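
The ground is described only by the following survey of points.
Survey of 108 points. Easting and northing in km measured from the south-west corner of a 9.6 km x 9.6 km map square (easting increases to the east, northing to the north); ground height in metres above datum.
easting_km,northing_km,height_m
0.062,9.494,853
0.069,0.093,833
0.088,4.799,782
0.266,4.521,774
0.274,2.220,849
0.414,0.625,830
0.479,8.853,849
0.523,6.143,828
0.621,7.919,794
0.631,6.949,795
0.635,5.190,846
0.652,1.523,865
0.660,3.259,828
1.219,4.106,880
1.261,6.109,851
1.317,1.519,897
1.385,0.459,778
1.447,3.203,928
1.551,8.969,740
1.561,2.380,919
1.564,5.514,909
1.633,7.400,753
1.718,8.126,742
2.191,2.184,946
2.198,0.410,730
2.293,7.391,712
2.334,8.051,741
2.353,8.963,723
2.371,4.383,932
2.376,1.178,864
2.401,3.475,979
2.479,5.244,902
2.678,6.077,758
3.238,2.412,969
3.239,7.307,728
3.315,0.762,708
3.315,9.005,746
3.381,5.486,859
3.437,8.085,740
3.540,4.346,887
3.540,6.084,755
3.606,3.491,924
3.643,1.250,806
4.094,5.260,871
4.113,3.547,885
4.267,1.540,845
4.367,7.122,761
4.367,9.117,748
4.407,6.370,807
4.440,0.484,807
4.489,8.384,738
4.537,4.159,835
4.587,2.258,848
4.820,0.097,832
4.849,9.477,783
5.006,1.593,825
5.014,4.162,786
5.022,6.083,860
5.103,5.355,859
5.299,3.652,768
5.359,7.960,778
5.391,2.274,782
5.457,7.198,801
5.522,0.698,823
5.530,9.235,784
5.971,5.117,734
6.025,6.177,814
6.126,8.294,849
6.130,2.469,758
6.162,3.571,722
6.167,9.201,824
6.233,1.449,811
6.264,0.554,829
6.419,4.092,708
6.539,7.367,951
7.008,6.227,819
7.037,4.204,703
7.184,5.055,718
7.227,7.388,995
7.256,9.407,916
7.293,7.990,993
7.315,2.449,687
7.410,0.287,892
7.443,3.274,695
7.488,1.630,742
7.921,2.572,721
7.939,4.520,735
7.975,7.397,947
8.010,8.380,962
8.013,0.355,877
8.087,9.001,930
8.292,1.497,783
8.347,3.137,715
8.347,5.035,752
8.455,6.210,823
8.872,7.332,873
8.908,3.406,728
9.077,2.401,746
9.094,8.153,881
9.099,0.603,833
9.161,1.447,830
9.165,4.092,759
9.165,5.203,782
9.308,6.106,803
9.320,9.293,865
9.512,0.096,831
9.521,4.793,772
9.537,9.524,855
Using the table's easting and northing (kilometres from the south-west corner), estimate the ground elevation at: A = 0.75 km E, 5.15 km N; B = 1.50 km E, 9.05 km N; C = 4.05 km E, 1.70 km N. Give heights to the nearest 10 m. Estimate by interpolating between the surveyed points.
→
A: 860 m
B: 750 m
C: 860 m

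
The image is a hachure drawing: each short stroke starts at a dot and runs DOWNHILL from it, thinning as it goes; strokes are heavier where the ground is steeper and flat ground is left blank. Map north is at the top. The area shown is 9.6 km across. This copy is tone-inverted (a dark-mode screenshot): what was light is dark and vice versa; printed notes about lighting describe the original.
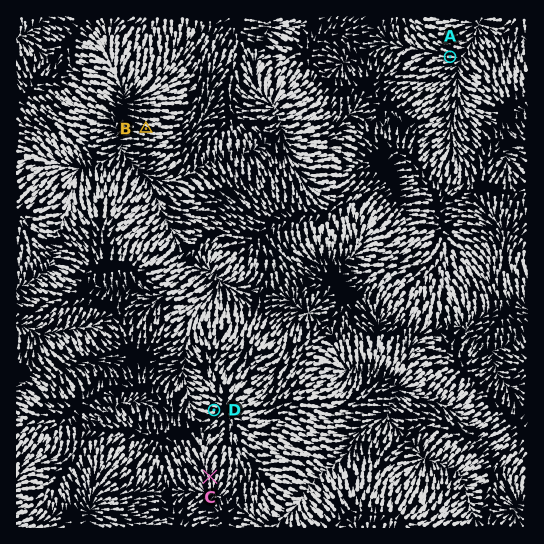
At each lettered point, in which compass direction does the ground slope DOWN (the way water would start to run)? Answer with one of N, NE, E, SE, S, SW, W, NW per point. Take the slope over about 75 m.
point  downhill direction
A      E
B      W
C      S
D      W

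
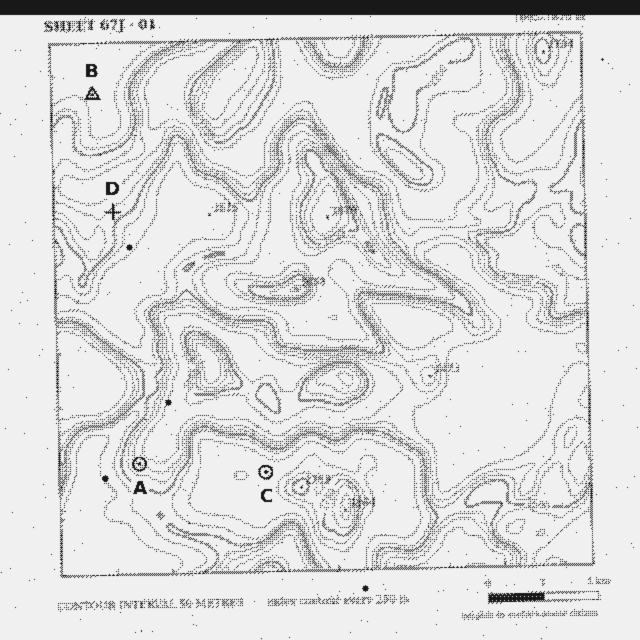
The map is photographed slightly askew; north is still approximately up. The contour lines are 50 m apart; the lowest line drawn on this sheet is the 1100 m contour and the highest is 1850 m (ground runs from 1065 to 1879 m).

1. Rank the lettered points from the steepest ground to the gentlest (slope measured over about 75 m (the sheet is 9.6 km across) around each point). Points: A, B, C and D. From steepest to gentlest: A D C B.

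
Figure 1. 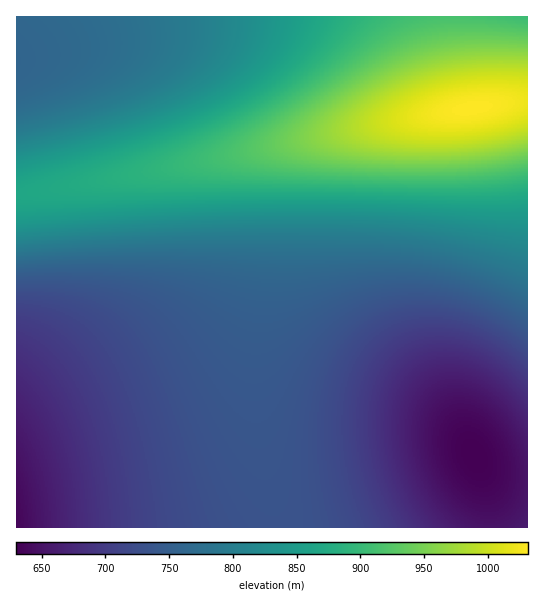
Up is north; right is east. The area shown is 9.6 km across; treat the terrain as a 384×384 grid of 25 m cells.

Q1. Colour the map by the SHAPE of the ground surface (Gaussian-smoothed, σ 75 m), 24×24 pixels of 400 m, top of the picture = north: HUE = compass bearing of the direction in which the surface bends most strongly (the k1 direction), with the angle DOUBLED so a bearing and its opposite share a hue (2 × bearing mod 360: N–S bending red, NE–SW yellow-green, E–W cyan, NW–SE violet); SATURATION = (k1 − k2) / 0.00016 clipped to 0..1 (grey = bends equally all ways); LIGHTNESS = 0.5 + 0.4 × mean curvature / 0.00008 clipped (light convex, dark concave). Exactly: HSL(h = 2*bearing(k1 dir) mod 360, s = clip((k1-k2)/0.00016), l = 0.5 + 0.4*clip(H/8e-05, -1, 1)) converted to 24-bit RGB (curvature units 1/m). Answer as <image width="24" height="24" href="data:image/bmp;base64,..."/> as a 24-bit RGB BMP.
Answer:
<image width="24" height="24" href="data:image/bmp;base64,Qk32BgAAAAAAADYAAAAoAAAAGAAAABgAAAABABgAAAAAAMAGAAATCwAAEwsAAAAAAAAAAAAAcYJxfId0hYt3jI55j496j417jot8jIp9ioh+iYl+iIl/hox+hZB+hJd8g517f6J4eKN1cJ10a5B5ZX1+WFtzWEttX0VsbUdwb4Jzd4ZzgIp2h414jI56jo57jo18jIt9i4p+iop+iIt+iI5+iJN9iJp7h6B5g6R3faJzcphua4RvYmxxWFFoVkNkXD9kaUVoboN1coZye4l1g4x4iI16i457jI18jIx9i4t9iot+iYx+iZB9ipV8i5x7jKJ4iaR1hJ9wepFsbnhqYl1nWEhhVT1dWj1eZUZhbYN4cYZ1d4l0f4t3hYx5iI17iox8iox9iot9iot9io19jJF9jpd7kJ56kqJ3kaJzjJttgolpcWtkZFJiWEFcVDpZWD1bYktfbYR7cYZ4dIh1e4p3gYt5hYx7iIx8iYt8iot9iox9i459jpN8kZh6lZ54mKJ1maBwlpdqhHtlcFtcY0peWT1bVDlYWEFbYlNgbYV+cYZ6dIh3eIp2fot5g4t6hot8h4t8iYt9iox9jY98kZN7lZl5m553oKFznpptlIZmgmlfcVNcZUVeXDxdVj1bWEheYVxkbYV/cIZ8c4h5dol3e4p4gIp6hIp7hop8iIt8i4x8jo98k5N6mZh4nZp1n5dwnItpknVigllZc05faENhXz9hWENgWVJjYm1rbYR9cIZ7cod5dYh3eYl3fol5gol7hYl8h4p8i4t8j417k5B5mJJ3nJFznottm3xlkmZehFVed0xkbUVoY0RoW0xoWlxsZHpyaYFxa4NxboVxcYdxdoh0e4h2f4h4g4h5h4l6i4p6jot5kot3l4t1m4hwnH9qmm5ikltdh1NlfE1rdElxZ0xwXlZwYW53Zod5X31YY4BcZ4NgbYVkcodod4dsfIhvgIhyhIh0iop1jYh1kYdzlYVxmX9tm3RnmWNgklpkiVRrgVBzelB6a1Z3YGB4Z3+CaJJ+V3g9WntCX39HZIJMaoRRb4VXdIZceYZhf4dlhYhoi4hqjoVqkoBplnhml21ilV5ekVlnilZwhFZ4fFl/bmB9aHCAa4uHa5mCT3EsUXMsVHYuWHkxXXw1Yn86Z4A/bYJFc4NKeoVPg4dUiYZXjH9aj3dakGxajl9Zi1hfh1lrglx2fWJ+b2p+boCFbZKGbZyBWng8Vnc0VXYvVHUrVXUpV3YpWncqXngtY3kwans0cX04eoA8g4BAhHlFhXBJg2dNgV9RfVpXeV9hd2ltcHp1bod5a5V5a554d3Oha4aTaohiaoFWZn9IY3w9YHo1X3cvX3UrYXQpZHQpanQqcHYrd3cueHIyeG03d2s+dmtGdnJPcnhXa4BcZYxdYZddX59evKPzr5bpo4vcmIPLjn63hHilfG+WhYlle4FZdn1Mc3pAcng3cXUxcnQtcnIscXEscHEvbnIzanY3Znw7Y4Q/YI5BXZZDXZtG3cz/3cz/3cz/1cH+zLT6wab1tpnsrIzgpILRnXq/mXOtnmudkmJuiGtagXFRfXVIe3pCc3s8bH04ZYI1YIgyXI4wWZMvV5Uvw6n2zbb71sL+3cz/3cz/3sz/3sz/3sv/2MD/0bP9yaX4wpjxu43otIPbrn3Mp3m8oHernHWZkJNwe5JkcJZUaJlGYZo7W5c0hXiokH26moPNpovdspXqvaDzyK360rj+2sP/4Mz/4cz/4cz/4sz/4cv/3cL/17r8z7L2xarvuqPkrZ7WnpnGkJq4hKypdKR9ZHpAaXxMb39YdYZjdGyRg3OgjXezmHrHpIDZsIrovZfzyaf61bj+4Mv/4cz/4Mz/38z/3sz/3cz/3M3+29D729L5zMLyubDoWXMsWHIsWHItWnMwXXM1YXQ9ZnVHbnhUfH5fhWeLh22dkHOxnHvHqYfZt5joxq3y1sP53c/83M3+28z/2sz/2sz/2sz/2sz/ZHo9YHc4XXU0WnIwWHAuVm0sVmwsVmsuWGwxXG02YXE+aHVJcHtXe4VkcZSRhX+jlIy2opnIsabZwLXnzsPx29H429D72879cX5bbn1Wa3tQaHlKZHdFYXRAXXE7W283WG00V2wyV20xWG8xWnQzXno2Y4I7aYtDb5RMdZxZe6Bpf6R6iKufkpm1nJfCpprReX5yd31vdXxrc3tncHpjbXheandZZ3VUZHRPYnRLYHVGXndCXno+Xn87X4U4YYs2Y5E1Zpc1aZs2bJ45b54/c5tHdpdSepJffH58e317eXx5d3t4dXp2c3lzcHhxbnhubHhranlnaHtkZ35gZ4JbZ4dXZ41RaJNMaphGa5tBbJw8bZw4bJg1bJMzao0zaYYz"/>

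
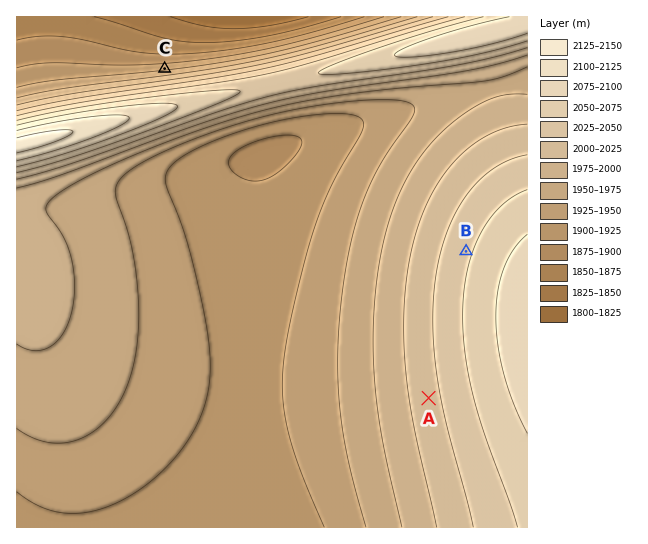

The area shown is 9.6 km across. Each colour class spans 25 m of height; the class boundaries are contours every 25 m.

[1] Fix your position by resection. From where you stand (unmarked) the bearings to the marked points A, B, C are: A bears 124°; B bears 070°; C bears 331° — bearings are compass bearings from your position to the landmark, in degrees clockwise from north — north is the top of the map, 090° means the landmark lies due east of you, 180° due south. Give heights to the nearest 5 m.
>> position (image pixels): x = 300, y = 312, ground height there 1930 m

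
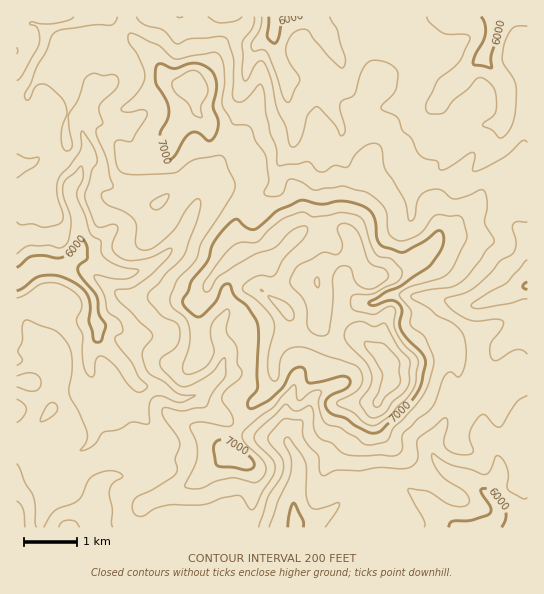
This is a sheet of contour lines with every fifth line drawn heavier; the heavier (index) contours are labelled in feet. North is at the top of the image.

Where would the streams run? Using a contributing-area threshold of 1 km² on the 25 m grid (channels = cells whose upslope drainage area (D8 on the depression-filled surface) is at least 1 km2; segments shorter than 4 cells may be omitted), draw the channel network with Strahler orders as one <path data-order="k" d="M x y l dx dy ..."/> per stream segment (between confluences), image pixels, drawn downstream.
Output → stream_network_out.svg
<path data-order="2" d="M295 523l0 4"/><path data-order="1" d="M326 515l-11 6-17 0-3 2"/><path data-order="1" d="M417 497l8 5 5 5 1 0 23 20 29 0"/><path data-order="2" d="M489 495l8 10 2 6 0 4-1 3-9 9-6 0"/><path data-order="1" d="M111 477l-4 1-9 9-1 3 0 4-2 1 0 6-4 9-17 17-7 0"/><path data-order="1" d="M66 457l16-7 7-5 4-6 1-58-4-10 0-5-1-1 0-11 2-7 6-6-2-7"/><path data-order="1" d="M497 457l1 1 0 20-8 9-1 3 0 5"/><path data-order="2" d="M289 443l8 14 0 4 1 1 0 19-3 6 0 4-1 2 0 25 1 1 0 4"/><path data-order="1" d="M447 411l-1 8-4 8-9 12 0 3-2 1 0 10 4 6 14 14 18 6 22 16"/><path data-order="1" d="M139 407l0-20-6-6 0-2"/><path data-order="1" d="M294 386l-5 11-2 8-1 1 0 32 3 5"/><path data-order="1" d="M337 385l-16 6-10 10-2 10-3 4-17 18 0 10"/><path data-order="2" d="M133 379l-4-5-6-11-24-24 0-1-4-4"/><path data-order="1" d="M509 339l8-5 10 0"/><path data-order="2" d="M95 334l0-3-2-5 0-9"/><path data-order="1" d="M126 334l-1 0-8-7-14 0-10-10"/><path data-order="2" d="M93 317l0-15-2-1 0-4-2-4 0-3-23-21-4 0-3-2"/><path data-order="1" d="M369 303l8-1 5-4 7-3 24 0 1 2 15 0 1 1 9 0 2 1 5 0 5 3 10 1 1 2 17 0 11-6 20-5 12-7 5-1"/><path data-order="3" d="M59 267l-5 0-1-1-19 0-8 8-1 0-4 4-4 0 0 1"/><path data-order="2" d="M75 257l-9 9-5 0-2 1"/><path data-order="1" d="M282 250l-12 12-5 3-4 0-2 1-4 0-2 1-16 11-10 9 0 24-4 6-5 12 0 5 4 9 3 3 0 3 1 1 0 5-4 8 0 4-3 7-20 20-6 3-4 0-2 1-10 0-14-9-2 0-2-2-17 0-9-8"/><path data-order="1" d="M527 239l0 47"/><path data-order="1" d="M410 219l1-1 0-31 8-8 20-10 43-43 3-1 13 0 5-6"/><path data-order="1" d="M206 185l-3 6-5 8 0 3-8 15-1 5-11 19-16 17-12 8-5 1-4 3-7 1-1 2-16 0-2-2-4 0-5-2-19-11-2 0-2-1-8 0"/><path data-order="1" d="M277 185l0-15 1-1 0-3 11-12 4-8 1-12 1-1 0-11-4-8-1-8-1-1 0-7-2-1 0-19-4-5-1-7-5-11-2-14-1-2 0-6"/><path data-order="1" d="M43 150l-2 5-7 7-3 1-4 0-1 2-9 0 0 1"/><path data-order="1" d="M497 145l2-6 0-4 2-1 0-9 2-6"/><path data-order="1" d="M339 139l3-6 0-4-7-14-2-2-3-7 0-15 11-12 0-2 1-2 0-10-1-2 0-2-6-7-6-15-6-6-4-10-5-5-3 0-1-1-15 0"/><path data-order="1" d="M122 125l-19 0-5-4-15 0-1 1"/><path data-order="2" d="M82 122l0 12 4 8 0 4 1 1 0 8-5 8-1 8-3 6-5 5 0 3-3 2 0 11 8 17 0 4 1 2 0 14 2 2 0 12-6 8"/><path data-order="2" d="M503 119l3-6 0-24-4-10-17-17 0-13"/><path data-order="1" d="M434 103l1 0 7-6"/><path data-order="1" d="M438 103l4-6"/><path data-order="2" d="M442 97l3-4 33-34 3 0 0-5 4-5"/><path data-order="1" d="M99 93l-6 2-4 4-3 7 0 5-1 2-3 9"/><path data-order="1" d="M245 79l5-21 5-11 8-8 7-2 4-4"/><path data-order="3" d="M485 49l4-6 2-5 0-4 2-1 0-16"/><path data-order="2" d="M274 33l0-15 1-1"/>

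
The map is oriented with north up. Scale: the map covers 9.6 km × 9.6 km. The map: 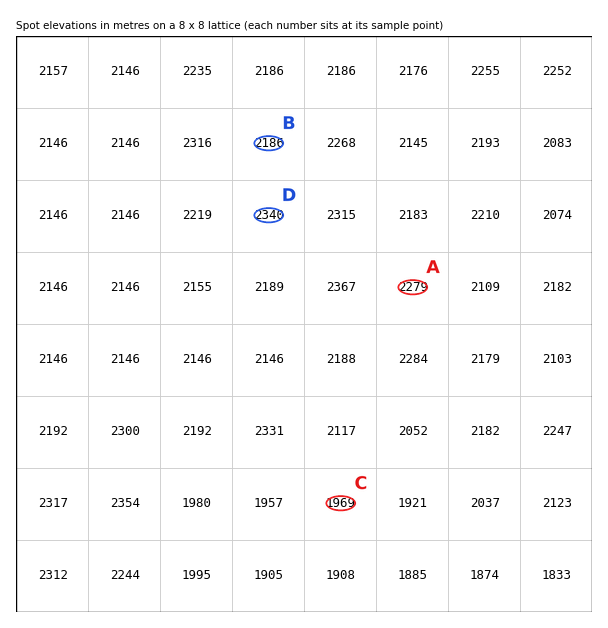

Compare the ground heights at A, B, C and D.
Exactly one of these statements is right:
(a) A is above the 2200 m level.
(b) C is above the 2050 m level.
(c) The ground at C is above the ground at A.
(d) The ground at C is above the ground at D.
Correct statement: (a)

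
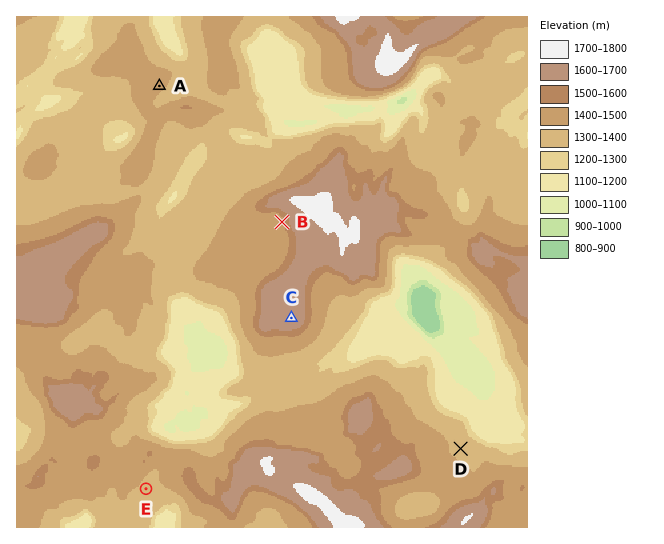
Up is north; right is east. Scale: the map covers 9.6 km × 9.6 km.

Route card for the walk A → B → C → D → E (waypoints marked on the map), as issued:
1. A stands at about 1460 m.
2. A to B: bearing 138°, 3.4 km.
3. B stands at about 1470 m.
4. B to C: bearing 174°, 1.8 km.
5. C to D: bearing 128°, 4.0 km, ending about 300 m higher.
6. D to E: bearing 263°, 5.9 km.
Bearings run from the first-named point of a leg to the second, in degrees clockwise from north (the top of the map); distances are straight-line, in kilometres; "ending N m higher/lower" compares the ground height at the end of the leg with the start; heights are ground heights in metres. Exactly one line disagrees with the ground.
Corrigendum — Line 5: it should read "ending about 300 m lower".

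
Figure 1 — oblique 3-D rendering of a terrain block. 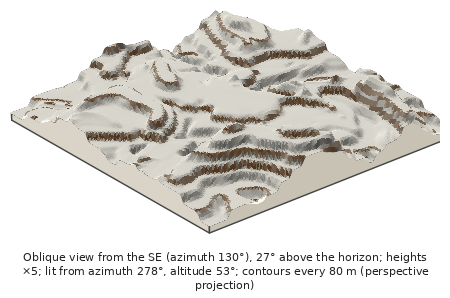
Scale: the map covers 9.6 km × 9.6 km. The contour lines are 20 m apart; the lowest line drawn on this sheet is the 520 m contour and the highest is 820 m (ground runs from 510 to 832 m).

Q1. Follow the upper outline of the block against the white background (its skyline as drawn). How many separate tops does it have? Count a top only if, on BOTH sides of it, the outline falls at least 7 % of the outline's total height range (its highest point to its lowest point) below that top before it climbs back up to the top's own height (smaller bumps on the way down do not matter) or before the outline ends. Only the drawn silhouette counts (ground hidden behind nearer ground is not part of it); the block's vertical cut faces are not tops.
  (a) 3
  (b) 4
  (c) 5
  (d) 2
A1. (d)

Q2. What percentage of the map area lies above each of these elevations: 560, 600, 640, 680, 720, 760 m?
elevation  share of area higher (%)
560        95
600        77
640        45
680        17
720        11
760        4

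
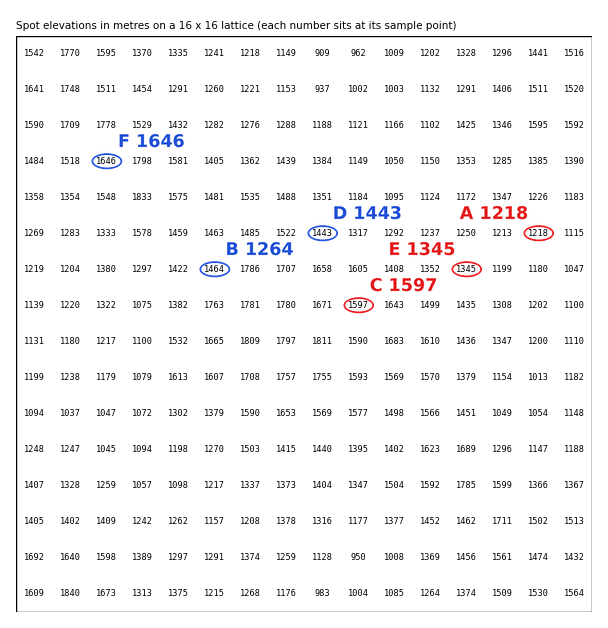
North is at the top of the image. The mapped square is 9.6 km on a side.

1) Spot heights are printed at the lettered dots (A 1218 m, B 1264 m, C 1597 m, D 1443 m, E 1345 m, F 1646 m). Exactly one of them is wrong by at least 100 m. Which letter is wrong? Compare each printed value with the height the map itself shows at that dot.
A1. B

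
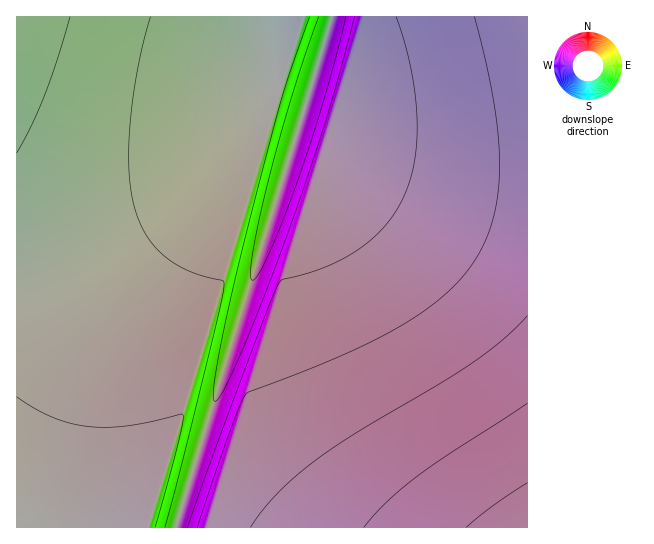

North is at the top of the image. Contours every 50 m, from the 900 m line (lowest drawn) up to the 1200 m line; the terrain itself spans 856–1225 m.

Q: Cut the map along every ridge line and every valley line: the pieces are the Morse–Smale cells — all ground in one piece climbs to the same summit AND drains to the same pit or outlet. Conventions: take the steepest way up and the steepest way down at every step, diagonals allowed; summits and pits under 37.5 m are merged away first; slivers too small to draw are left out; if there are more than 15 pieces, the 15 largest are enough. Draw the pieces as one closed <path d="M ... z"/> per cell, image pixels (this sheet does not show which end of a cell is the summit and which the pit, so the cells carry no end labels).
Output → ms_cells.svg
<path d="M527 16l-254 1 2 66 31 10 2 6-131 429 351-1z"/><path d="M278 107l-6 2-9 20-14 18-31 33-25 21-36 26-42 22-30 12-42 10-27 2 1 255 159-1 127-410-2-4z"/><path d="M273 16l-256 0-1 255 27 0 32-7 31-11 28-13 39-24 45-36 37-39 19-34 28 8 6-20-33-12z"/>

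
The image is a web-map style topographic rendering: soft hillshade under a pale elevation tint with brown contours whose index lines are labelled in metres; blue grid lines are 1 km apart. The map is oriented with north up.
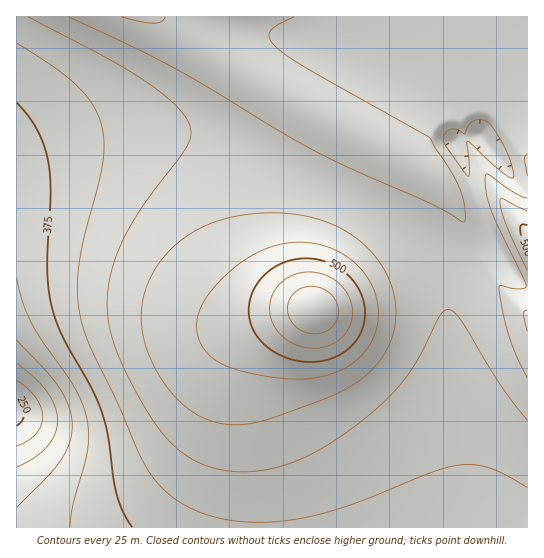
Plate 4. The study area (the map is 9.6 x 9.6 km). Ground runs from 245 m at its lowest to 570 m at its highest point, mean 430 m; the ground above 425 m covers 55.1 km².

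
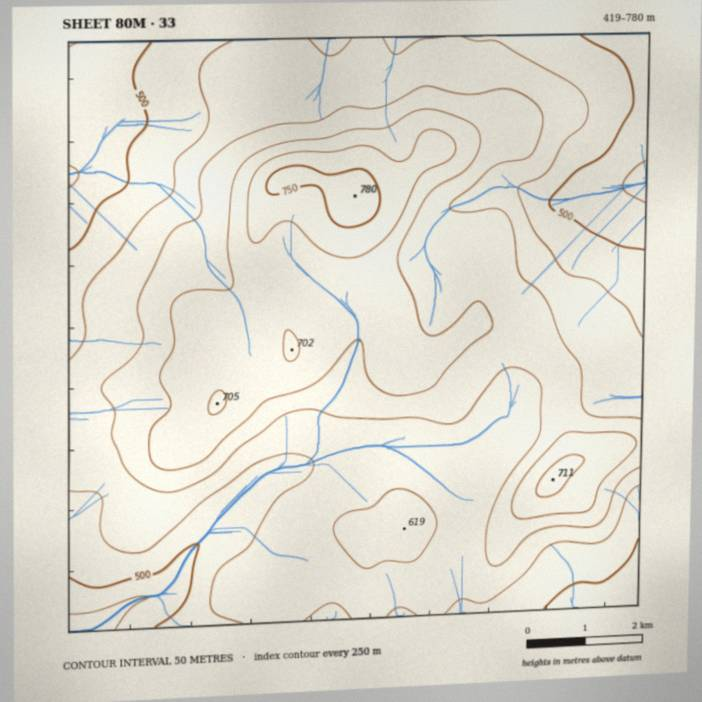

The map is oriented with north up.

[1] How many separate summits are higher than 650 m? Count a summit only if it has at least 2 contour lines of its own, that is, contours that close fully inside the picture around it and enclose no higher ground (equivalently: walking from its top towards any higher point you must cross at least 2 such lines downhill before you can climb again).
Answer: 2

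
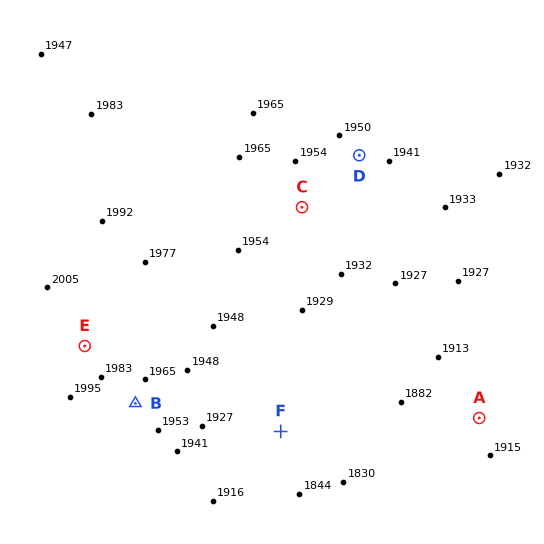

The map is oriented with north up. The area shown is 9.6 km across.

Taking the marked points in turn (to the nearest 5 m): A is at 1910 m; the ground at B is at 1965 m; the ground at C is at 1950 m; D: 1945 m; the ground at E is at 1990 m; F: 1870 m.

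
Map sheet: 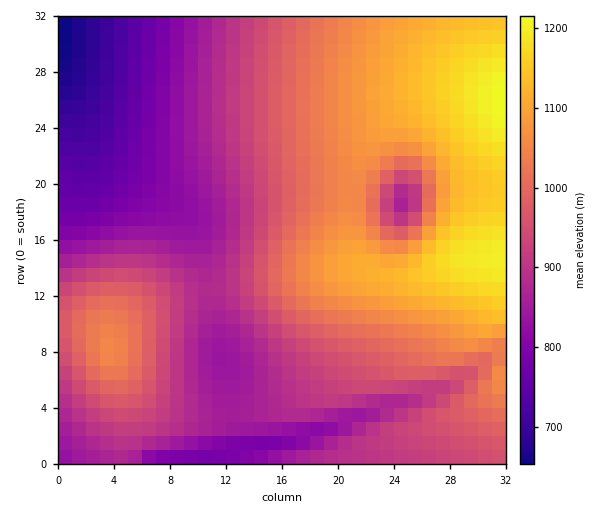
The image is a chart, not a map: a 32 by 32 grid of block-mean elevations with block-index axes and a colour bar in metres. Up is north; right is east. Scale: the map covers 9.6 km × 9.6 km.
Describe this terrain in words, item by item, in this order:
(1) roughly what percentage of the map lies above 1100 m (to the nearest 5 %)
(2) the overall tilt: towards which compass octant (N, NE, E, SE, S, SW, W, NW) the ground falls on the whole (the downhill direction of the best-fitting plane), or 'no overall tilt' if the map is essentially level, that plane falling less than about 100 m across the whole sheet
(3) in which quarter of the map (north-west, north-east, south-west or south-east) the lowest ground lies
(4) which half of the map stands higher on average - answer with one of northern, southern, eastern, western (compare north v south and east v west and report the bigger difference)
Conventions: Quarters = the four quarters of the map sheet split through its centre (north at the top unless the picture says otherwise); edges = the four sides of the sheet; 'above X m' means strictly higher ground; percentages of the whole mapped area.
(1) About 15 % of the map lies above 1100 m.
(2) The general tilt is down to the west (the land rises towards the east).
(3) The lowest ground is in the north-west quarter.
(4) On average the eastern half of the map is the higher ground.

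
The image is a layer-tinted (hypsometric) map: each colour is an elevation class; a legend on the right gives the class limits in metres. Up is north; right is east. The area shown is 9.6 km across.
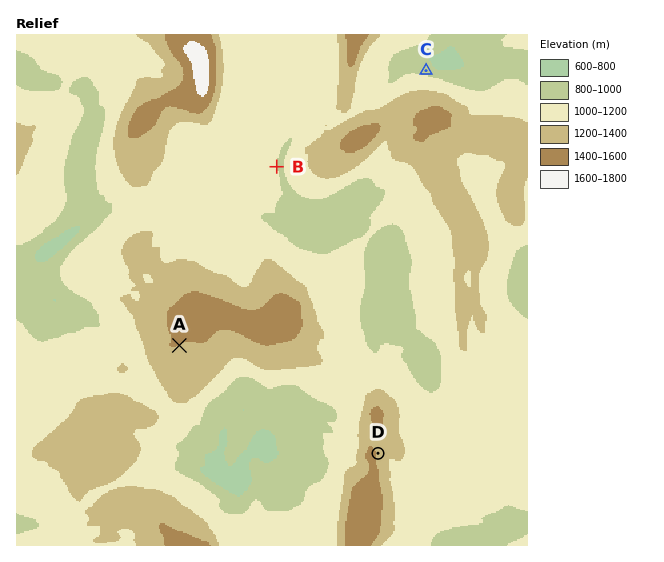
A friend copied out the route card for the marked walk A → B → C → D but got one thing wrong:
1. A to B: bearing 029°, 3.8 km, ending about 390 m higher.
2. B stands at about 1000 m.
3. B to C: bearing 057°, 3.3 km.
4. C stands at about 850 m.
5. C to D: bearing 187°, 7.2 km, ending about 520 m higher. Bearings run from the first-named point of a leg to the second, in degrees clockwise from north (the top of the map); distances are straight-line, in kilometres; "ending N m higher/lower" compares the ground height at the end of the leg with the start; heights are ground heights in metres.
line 1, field sense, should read lower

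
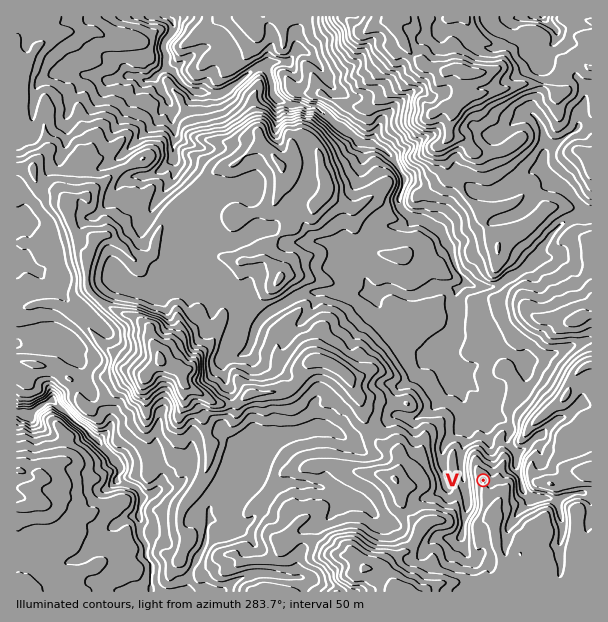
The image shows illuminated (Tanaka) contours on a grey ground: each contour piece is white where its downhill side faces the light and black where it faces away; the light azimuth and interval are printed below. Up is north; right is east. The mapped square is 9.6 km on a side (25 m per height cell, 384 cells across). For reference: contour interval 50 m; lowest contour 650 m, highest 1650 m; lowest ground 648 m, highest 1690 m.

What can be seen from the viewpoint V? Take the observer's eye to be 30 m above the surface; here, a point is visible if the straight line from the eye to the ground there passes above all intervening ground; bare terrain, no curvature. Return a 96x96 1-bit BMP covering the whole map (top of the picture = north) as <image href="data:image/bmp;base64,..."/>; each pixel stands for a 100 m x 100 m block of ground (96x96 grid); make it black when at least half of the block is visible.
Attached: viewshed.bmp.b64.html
<image width="96" height="96" href="data:image/bmp;base64,Qk2+BAAAAAAAAD4AAAAoAAAAYAAAAGAAAAABAAEAAAAAAIAEAAATCwAAEwsAAAIAAAAAAAAA////AAAAAAAAAAAAAAAAAHwAAAAAAAAAAAAAAf/wAAAAAAAAAAAAA//wAAAAAAAAAAAAB//gAAAAAAAAAAAAP//gAAAAAAAAAAAAfz/gAAAAAAAAAAAA/k/gAAAAAAAAAAgB8AfgAAAAAAAAAAAD8ADgAAAAAAAAAAAH4ABgAAAAAAAAAAADwABgAgAAAAAAAAAAAAn8AwwAAAAAAAAAAA/8AQwAAAAAAAAAAH/vAIwAAAAAAAAAAP/nABwAAAAAAAAAAP/ngAwAAAAAAAAAAP/ngEAAAAAAAAAAAP/nw8AAAAAAAAAAAf9Hx4MAAAAAAAAAAf/Ph78AAAAAAAAAAf7NjP8AAAAAAAAAAP7MjP8AAAAAAAAAAP7AzP8AAAAAAAAAAP5Ahv8AAAAAAAAAAN4Bnv8AAAAAAAAAAM8B//8AAAAAAAAAAI8D//8AAAAAAAAAAY+Hv/8AAAAQAAAAeAOP//8AAAAfAAAAfgGP//4AAAAO/AAAf/Hf/vwAAAAM9/8Af/3//38AAAANw//A/H///zMAAAAPgb/A/D///zEAAAQOAAPB+D////EAAAQOAAHB//////gAAAAeAADD//////wAAAAeAAD/H/////8AAACSAAAgD/////AAAADyAAAAD/////AAAAD4AAAAB/////AAAAA4AAAAD/////wAAAA4AAAAP/////4AAAIYAAAAP/////8AAAMAAAAAH/////8AAAAAAAAA//////8AAAAAAAAD/////AAAAAAAAAAB////+AAAAAAAAAAA/wP/8AAAAAAAAAAA8AGB4AAAAAAAABAH+eDAAAAAAAAAABz////AAAAAAAAAAA//////gAAAAAAAAA////8/wAAAAAAAAAf///9/4AAAAAAAAAP///5/8AAAAAAAAAH///x/8AAAAAAAAAAf//zP+AAAAAAAAAI/8DTOfAAAAAAAAB//8AD+PAAAAAAAAAf/8AH+DgAAAAAAAEP/+AP+BwAAAAAAA+H//gf+AYAAAAAABzH//h//AIAAAAAAABw//n/4AAAAAAAAABwePj/wAAAAAAAAAB4eDh/gAAEAAAAAAA4OBw/gAAMAAAAAOA4OAw//AAMAAAAA+A4MAA//wA8AAAAAfA8MAB//8B8AAAAADB8cAH//+D8AAAAAAgI4AH///D8AAAAAAQIYAA/4/jwAAAAAAAIAAwPgPwAAAAAAAAAAB8DgD+AAAAAAAAAAB/CAAeAAAAAAAAAAA/jAAfAAAAAAAAAAOD/jAfgAAAAAAAAA+Af/AfgAAAAAAAAB/AN/gegAAAAAAAAAHgA/wfwAAAAAAAAADwAP8fwAAAAAAAAA/4AB/8oAAAAAAAAB/4AAHwMAAAAAAAABn4M/AAMAAAAAAAAAf8P/gAMAAAAAAAAAP/AAAAMAAAAAAAAHH+AAAAIAAAAAAAAP/8AAAAAAAAAAAAAP/8AAAAAAAAAAAAAD4YAAAAAAAAAAAAAB8wAAAAAAAAAAAAAwPgAAAAAAAAAAAAA8HgAAAAAAAAAAAAAOAgAAAAA="/>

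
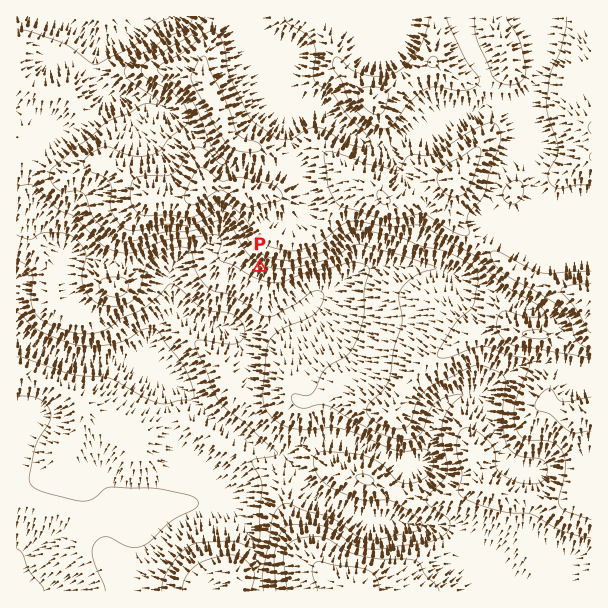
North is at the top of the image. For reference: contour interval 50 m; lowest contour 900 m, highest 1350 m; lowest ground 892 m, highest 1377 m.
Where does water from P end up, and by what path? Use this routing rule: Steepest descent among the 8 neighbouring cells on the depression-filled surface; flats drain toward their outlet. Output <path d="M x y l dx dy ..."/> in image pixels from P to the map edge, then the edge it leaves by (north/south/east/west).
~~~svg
<path d="M260 267l-29 29 0 18-12 12-9 0-1-2-8-1-7-5-3 0-8-4-12 0-3 1-13 14-6 12-21 21-6 0-2-2-43 0-2-1-6 0-4-3-8-2-7-4-3 0-5-3-3 0-12-6-3-3-7-2"/>
exit: west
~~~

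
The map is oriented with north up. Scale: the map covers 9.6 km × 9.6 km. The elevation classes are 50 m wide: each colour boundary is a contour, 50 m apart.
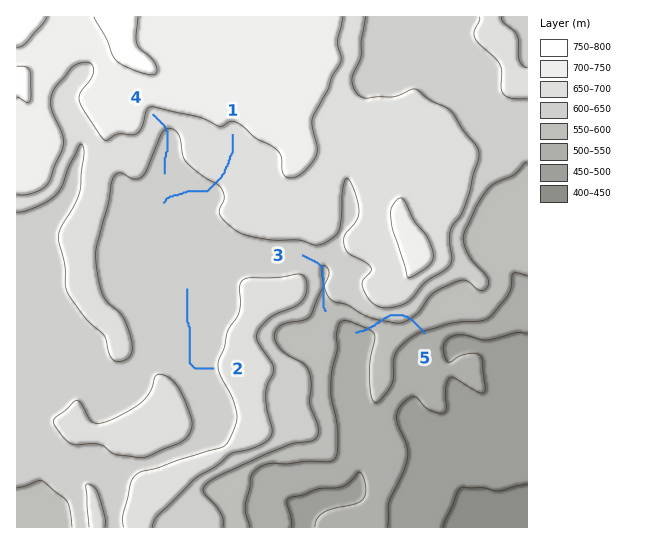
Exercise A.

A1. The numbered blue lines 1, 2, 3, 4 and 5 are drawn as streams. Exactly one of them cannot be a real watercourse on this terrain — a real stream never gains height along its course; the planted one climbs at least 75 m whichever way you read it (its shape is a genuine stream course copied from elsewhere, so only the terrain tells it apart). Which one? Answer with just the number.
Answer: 5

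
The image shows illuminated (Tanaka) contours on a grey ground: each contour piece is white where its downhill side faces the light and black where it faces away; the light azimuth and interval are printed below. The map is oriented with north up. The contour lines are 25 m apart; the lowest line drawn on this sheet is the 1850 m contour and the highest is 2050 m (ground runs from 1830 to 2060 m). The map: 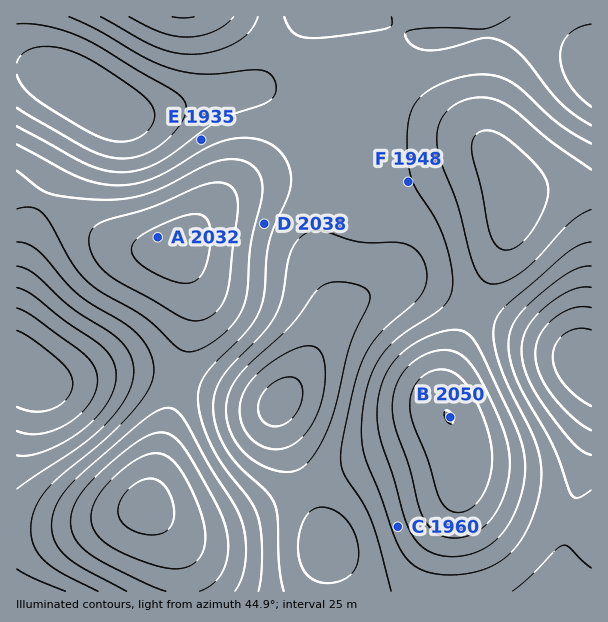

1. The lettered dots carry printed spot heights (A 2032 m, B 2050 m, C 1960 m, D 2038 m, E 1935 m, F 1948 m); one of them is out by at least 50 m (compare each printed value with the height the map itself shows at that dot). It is D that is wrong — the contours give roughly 1963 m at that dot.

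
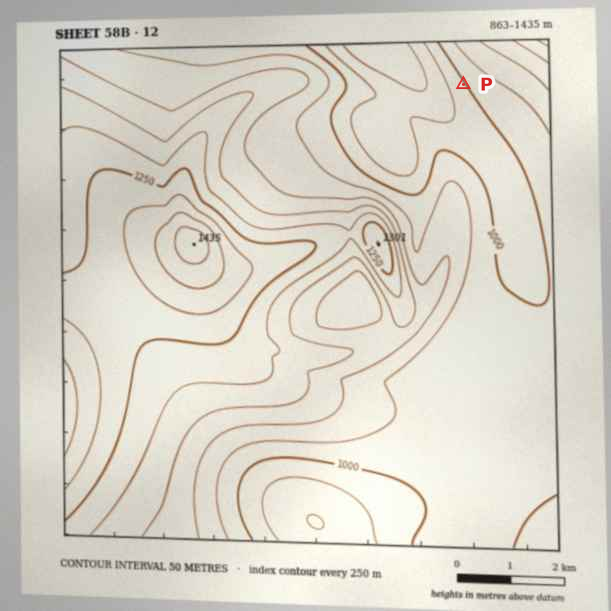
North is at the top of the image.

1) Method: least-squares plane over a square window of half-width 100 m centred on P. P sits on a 8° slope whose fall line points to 240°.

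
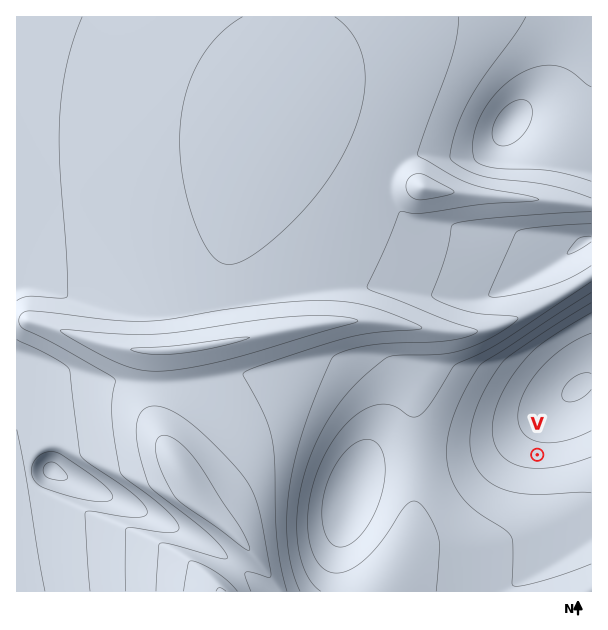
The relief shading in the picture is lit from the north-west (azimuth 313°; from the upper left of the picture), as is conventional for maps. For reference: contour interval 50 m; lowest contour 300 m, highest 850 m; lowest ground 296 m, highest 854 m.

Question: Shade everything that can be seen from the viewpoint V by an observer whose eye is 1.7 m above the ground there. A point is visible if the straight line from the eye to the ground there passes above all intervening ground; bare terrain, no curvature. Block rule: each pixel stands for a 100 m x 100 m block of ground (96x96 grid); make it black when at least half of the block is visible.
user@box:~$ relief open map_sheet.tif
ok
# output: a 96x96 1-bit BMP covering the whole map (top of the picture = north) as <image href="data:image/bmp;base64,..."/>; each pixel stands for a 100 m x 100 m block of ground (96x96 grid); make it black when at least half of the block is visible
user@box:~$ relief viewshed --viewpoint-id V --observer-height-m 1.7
<image width="96" height="96" href="data:image/bmp;base64,Qk2+BAAAAAAAAD4AAAAoAAAAYAAAAGAAAAABAAEAAAAAAIAEAAATCwAAEwsAAAIAAAAAAAAA////AAAAAAAAAAAAAAAAAAAAAAAAAAAAAAAAAAAAAAAAAAAAAAAAAAAAAAAAAAAAAAAAAAAAAAAAAAAAAAAAAAAAAAAAAAAAAAAAAAAAAAAAAAAAAAAAAAAAAAAAAAAAAAAAAAAAAAAAAAAAAAAAAAAAAAAAAAAAAAAAAAAAAAAAAAAAAAAAAAAAAAAAAAAAAAAAAAAAAAAAAAAAAAAAAAAAAAAAAAAAAAAAAAAAAAAAAAAAAAAAAAAAAAAAAAAAAAAAAAH8AAAAAAAAAAAAAAH/gAAAAAAAAAAAAAP/8AAAAAAAAAAAAAP//+AAAAAAAAAAAAP///wAAAAAAAAAAAP///8AAAAAAAAAAAP///8AAAAAAAAAAAP///8AAAAAAAAAAAf///8AAAAAAAAAAAf///8AAAAAAAAAAAf///8AAAAAAAAAAAf///8AAAAAAAAAAAf///8AAAAAAAAAAAf///8AAAAAAAAAAAf///8AAAAAAAAAAAf///8AAAAAAAAAAAP///8AAAAAAAAAAAP///8AAAAAAAAAAAP///8AAAAAAAAAAAP///8AAAAAAAAAAAH///8AAAAAAAAAAAH///8AAAAAAAAAAAH///8AAAAAAAAAAAP///8AAAAAAAAAAA////8AAAAAAAAAAH////8AAAAAAAAAA/////8AAAAAAAAAf/////8AAAAAAAH///wH//8AAAAAAAA//wAAf/8AAAAAAAAAAAAAH/8AAAAAAAAAAAAAA/8AAAAAAAAAAAAAAf8AAAAAAAAAAAAAAH8AAAAAAAAAAAAAAB8AAAAAAAAAAAAAAAcAAAAAAAAAAAAAAAMAAAAAAAAAAAAAAAAAAAAAAAAAAAAAAAAAAAAAAAAAAAAAAAAAAAAAAAAAAAAAAAAAAAAAAAAAAAAAAAAAAAAAAAAAAAAAAAAAAAAAAAAAAAAAAAAAAAAAAAAAAAAAAAAAAAAAAAAAAAAAAAAAAAAAAAAAAAAAAAAAAAAAAAAAAAAAAAAAAAAAAAAAAAAAAAAAAAAAAAAAAAAAAAAAAAAAAAAAAAAAAAAAAAAAAAAAAAAAAAAAAAAAAAAAAAAAAAAAAAAAAAAAAAAAAAAAAAAAAAAAAAAAAAAAAAAAAAAAAAAAAAAAAAAAAAAAAAAAAAAAAAAAAAAAAAAAAAAAAAAAAAAAAAAAAAAAAAAAAAAAAAAAAAAAAAAAAAAAAAAAAAAAAAAAAAAAAAAAAAAAAAAAAAAAAAAAAAAAAAAAAAAAAAAAAAAAAAAAAAAAAAAAAAAAAAAAAAAAAAAAAAAAAAAAAAAAAAAAAAAAAAAAAAAAAAAAAAAAAAAAAAAAAAAAAAAAAAAAAAAAAAAAAAAAAAAAAAAAAAAAAAAAAAAAAAAAAAAAAAAAAAAAAAAAAAAAAAAAAAAAAAAAAAAAAAAAAAAAAAAAAAAAAAAAAAAAAAAAAAAAAAAAAAAAAAAAAAAAAAAAAAAAAAAAAAAAAAAAAAAAAAAAAAAAAAAAAAAAAAAAAAAAAAAAAAAAAAAAAAAAAAA="/>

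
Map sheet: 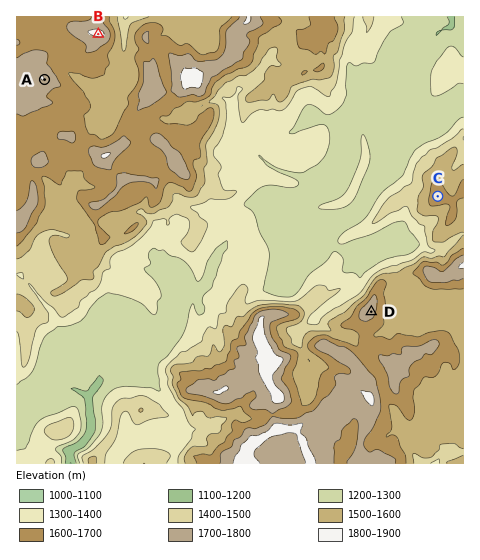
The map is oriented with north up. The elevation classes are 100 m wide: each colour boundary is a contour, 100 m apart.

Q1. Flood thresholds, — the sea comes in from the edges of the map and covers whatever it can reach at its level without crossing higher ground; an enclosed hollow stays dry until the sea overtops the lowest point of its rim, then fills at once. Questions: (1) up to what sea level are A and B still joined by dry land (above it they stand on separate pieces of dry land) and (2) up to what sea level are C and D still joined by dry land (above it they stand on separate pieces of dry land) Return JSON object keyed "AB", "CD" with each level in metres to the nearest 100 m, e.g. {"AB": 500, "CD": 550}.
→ {"AB": 1700, "CD": 1500}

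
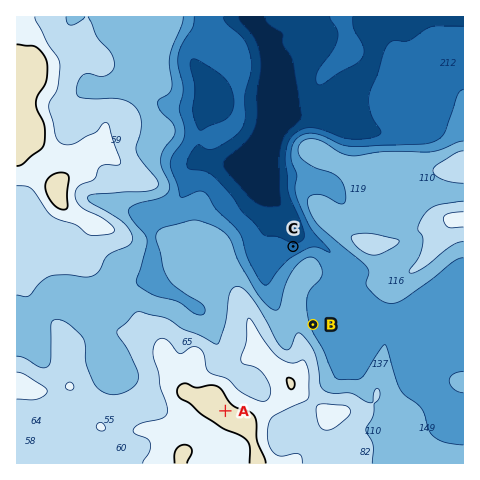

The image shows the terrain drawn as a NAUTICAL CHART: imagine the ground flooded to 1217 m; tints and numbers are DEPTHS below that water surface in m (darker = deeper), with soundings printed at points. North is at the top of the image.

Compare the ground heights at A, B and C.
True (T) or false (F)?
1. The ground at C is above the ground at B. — F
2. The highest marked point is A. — T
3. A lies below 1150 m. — F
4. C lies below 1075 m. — T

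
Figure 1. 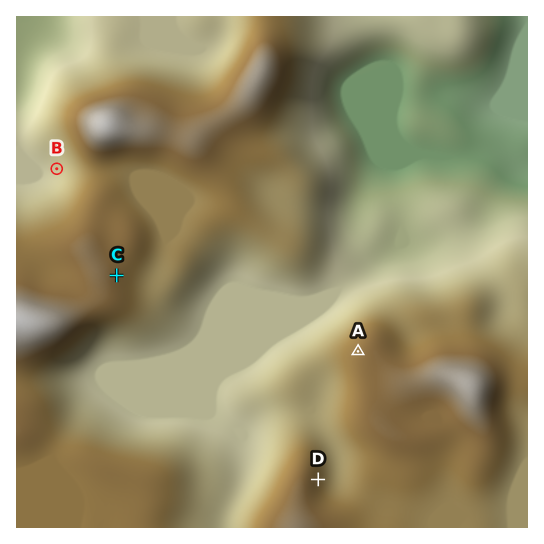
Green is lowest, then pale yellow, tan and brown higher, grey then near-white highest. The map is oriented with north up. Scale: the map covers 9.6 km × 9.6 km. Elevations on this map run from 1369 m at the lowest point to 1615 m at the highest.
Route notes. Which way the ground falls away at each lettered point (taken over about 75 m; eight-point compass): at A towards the W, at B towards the W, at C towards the E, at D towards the E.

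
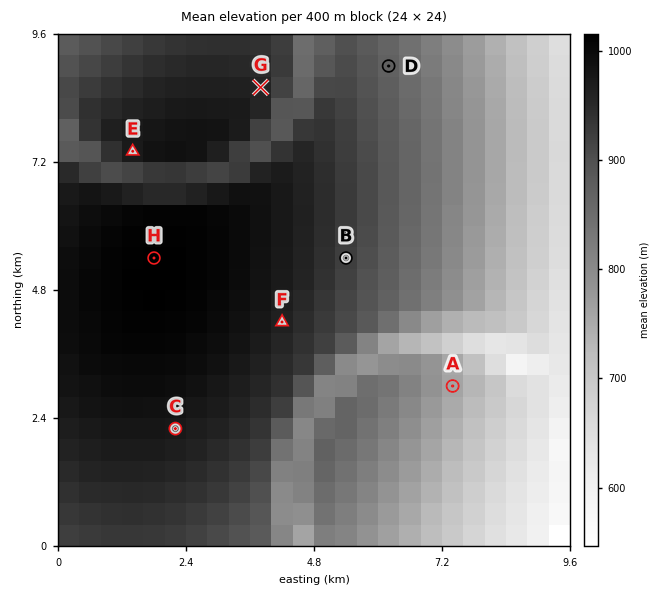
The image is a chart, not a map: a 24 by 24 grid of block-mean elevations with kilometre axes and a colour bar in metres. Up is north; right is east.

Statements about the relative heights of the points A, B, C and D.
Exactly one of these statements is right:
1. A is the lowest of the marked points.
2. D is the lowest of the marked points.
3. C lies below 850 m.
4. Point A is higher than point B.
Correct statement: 1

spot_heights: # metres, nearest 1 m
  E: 981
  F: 964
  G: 958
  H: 1015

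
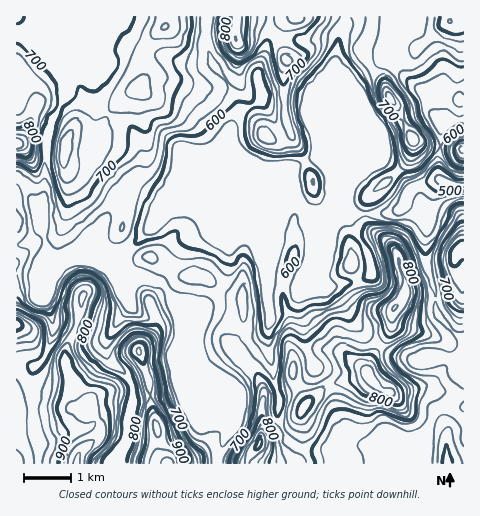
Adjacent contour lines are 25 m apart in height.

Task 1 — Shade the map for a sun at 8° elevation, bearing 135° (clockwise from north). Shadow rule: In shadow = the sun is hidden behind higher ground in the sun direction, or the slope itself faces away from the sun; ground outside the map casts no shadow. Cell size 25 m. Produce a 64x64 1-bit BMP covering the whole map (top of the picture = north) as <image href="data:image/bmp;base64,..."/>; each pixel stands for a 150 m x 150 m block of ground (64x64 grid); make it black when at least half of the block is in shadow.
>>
<image width="64" height="64" href="data:image/bmp;base64,Qk0+AgAAAAAAAD4AAAAoAAAAQAAAAEAAAAABAAEAAAAAAAACAAATCwAAEwsAAAIAAAAAAAAA////AAAAAAAHAeAHgAAACA+B4AeAAAAYD4HgD8AAABgfw+Af4AAAGB8B4B/gAAAYGAHwP+AAAAAAAfB/5gAAAAQB8H/nAAAADAHg/+eAAAAOAeD/54AAAB4A4P/nYAAAHgjgf+5wAAAeDMB/zjwAQBwBwAMOGABgHgAAAA4AwAAeAwAAHgDAAB4HgAAeAEAAHg/AAD48AAAPD+AAPngAAA8P4BA++BgADw/gAB/8GAD/D8AAHfxIAP8PwAAZ//wA/4DgAAH//gx/gOAAAP/+DH/A4AEAD/4cf/CAAQQP/hx/8AADBA/+PH/gAAMED/w8f4CAAwYP/Dx/AOADAg/8fnwAcAAAH/5+MAA4AAAP/v8AAAwAAAf+/wAABAAAB///BAAAAAAD//8EAAAAAAPn/wwAAAAAB4P/DAAAAAAHw/8MAAAAAADh/wwAAAAAAHD8DAAAAADAOAAMAAAAAIAcAAwAAAAAAAYEDAAAAAAABgYOAAAAAAAHDw4AAAAAAA8PjgAAAOAADx/PAAAA4AAOHscAAAHkABw8BwAAAOwAEDAAAAAAHAAwAAAAAAAcADgAAAAAABwAeAAAAgAAGAB4AAAAAAAYAPgAAAAAABgA4AAAAAAAHAGAAAAAAAAMAAAAAAAABAwBgAAAAAAOAAGAAAAAAB4AAYAAAAAwHgAAAAAAADA+AAAAGA=="/>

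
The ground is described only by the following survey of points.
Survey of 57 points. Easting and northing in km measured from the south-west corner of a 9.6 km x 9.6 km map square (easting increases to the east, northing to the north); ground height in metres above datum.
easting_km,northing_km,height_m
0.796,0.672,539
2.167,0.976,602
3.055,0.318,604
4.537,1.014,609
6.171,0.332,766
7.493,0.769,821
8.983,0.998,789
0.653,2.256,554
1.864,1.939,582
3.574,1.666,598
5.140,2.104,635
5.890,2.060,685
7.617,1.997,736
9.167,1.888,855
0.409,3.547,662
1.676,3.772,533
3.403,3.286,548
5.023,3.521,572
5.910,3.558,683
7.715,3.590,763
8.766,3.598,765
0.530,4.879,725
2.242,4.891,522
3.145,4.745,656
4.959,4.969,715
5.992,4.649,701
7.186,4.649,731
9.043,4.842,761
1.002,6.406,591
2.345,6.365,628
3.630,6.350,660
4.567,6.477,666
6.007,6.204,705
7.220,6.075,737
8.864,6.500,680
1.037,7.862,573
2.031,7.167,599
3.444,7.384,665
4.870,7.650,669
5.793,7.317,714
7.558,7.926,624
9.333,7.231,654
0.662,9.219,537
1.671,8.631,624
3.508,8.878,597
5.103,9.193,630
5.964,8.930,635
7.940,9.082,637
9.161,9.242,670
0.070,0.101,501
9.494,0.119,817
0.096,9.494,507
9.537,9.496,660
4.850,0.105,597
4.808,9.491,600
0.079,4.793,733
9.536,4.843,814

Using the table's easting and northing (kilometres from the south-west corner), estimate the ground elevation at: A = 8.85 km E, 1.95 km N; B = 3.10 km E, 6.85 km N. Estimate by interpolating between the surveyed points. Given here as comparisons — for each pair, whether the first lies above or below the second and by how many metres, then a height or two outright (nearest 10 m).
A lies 240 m above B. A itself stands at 860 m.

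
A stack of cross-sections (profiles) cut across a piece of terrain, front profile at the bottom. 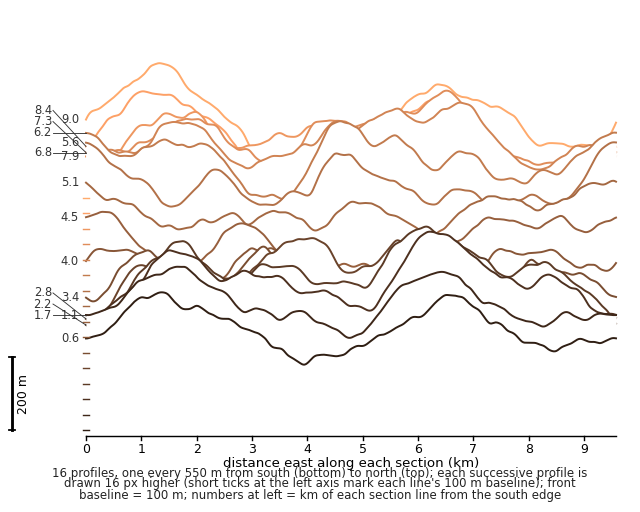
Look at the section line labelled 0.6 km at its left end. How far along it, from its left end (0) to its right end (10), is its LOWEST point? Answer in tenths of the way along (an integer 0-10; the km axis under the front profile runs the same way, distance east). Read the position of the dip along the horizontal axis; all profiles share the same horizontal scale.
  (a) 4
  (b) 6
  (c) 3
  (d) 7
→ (a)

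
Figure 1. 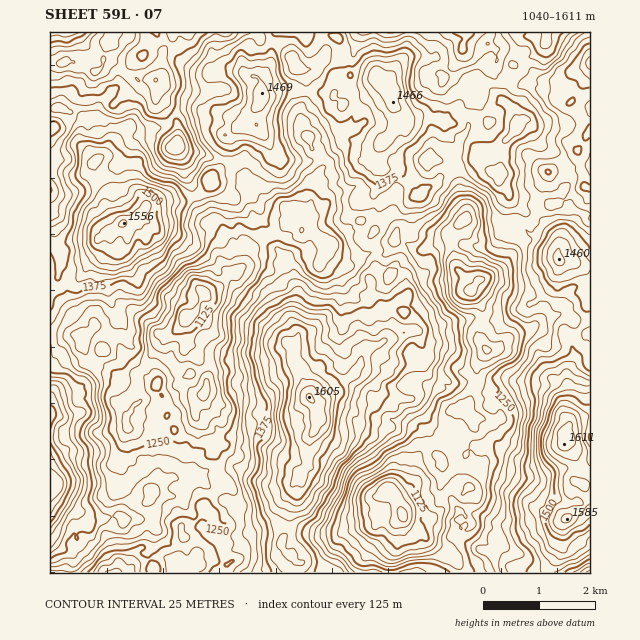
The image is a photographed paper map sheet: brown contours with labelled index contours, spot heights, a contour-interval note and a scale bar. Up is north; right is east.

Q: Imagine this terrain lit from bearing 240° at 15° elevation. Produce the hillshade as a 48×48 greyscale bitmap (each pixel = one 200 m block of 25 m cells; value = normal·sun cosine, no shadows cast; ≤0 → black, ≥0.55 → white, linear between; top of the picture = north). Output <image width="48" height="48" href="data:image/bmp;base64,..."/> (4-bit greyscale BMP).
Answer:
<image width="48" height="48" href="data:image/bmp;base64,Qk32BAAAAAAAAHYAAAAoAAAAMAAAADAAAAABAAQAAAAAAIAEAAATCwAAEwsAABAAAAAAAAAAAAAAABEREQAiIiIAMzMzAERERABVVVUAZmZmAHd3dwCIiIgAmZmZAKqqqgC7u7sAzMzMAN3d3QDu7u4A////AKlkaKylVomJmryoVDECITQiJIvMl4qYd4dlV6uGZ4mpmsynQQACITVEV7y5ibzJd1VmWKmYdomZm8yVEAEiEjVXq6qYnN3JdzR2aZiHNZl4qsyEIiIhE0aKyniqvd3adiR2WHVkN5d5q9yXZCIhNEi7unmqvc3ZZiNDNVVlaGabm+26cxERRUnbunea3cuoZjIhJWeGZleojf3KYyAARXzbp1et3JmqmSIAJXiFVnd3vuzKYyACR6zLlmnNuprMqBAAFGd2ZmVpzLzJZBAUZ7u8p3m7q7zshgAAFHd2VVVpqs25dSI2dpqrl3ibvN7shgERE1dmVWVonOyqlkRFVXiZdoiaq+/7dCIQEkZmZlV5vcq8p1Q0VWd4d4eInP/pQDMRIkeHdTWJvKztuEI0RVVnZ2Z4nf7JIDIzEViYczaJzL3suTA0RVV2VVeJre7ZMRExAWiYYjaL3L3suCEzRmZ0RXmpve7HIgEhA3eZQkat7M7ttSIjVmZTRnmqvd2mMwExBWenNGe+zO3ckyM1ZVZlZUaazMuWQyIRJmeFRma9zf3LYzRmVVV2Q0aKmqqGQkMkd2ZURVe83uzKUzRmVVV1M0RneahmQkI4hWUzRGm73t3IQzR3VUV2MyFIm7d4ZTJYdnQCVXib3tymMzV3ZUZ1MQJ5rKiZZUR4iXIUVXid7cqGMiR2VmZSERSaq6q5Z0ZnmWNWM3m9y6h1IiNmZlVCERR6zKqoilZ4qWd0JHirqph0IjRmdlZBAAN7y5mZu2eJqIlRNFesqZhlMjVndnYgABabuqqqqniJmalDQ1nLmZd2IUZ4dXUAADerzMu5mXiaqpdVQ3qoiqmFEmeJdXUjAGm97c3Jh2m8uoZmRYh3irqEJHmZdmMzE5zd3d24VHrduXZ1RmRYiapzNXq6dlRENqvLrMymM4rdqHd1MzNXeZdUVozKdWdkRonMqZqVIorcmHZkEBNXmYZVebyohWhlVWrbmImEIZvKh2ZiACWKmHVWiruYh4mHVGzsmHdUM5u5dmhhEkeahmVomqupiJqXQ3z9p1VmVLu7lnhAEViYZmeIiaupmJqVRY39lEV2Q93LhmUQAWp0RomXaKuruIl1Vp3rUzRmQ8zKZWQQAolUWKuFV5zcqHZEZ6y4QiSIZqvaVFQABJmIibpkRZ3Kl2Q2iKqGQ0eWV6y3REMAKM3LirgxJrypl2VXmal2VXhjV6uEVUQzW//amqUQSsuZmHZXmIdoh3ZEZsuGZVQ0a/2pmXMCe8qImYdWh2d4mGQ1Vbl2RFMUe9uYiGMknMqIq5Y1ZWZ5lzIjV2VFRWMlnLl3ioQ1rLh5u4MjRWaJdCEleVRVZlQ2q6l4vIQ1iZd6uVEDV3eHVDNWdmVEZlRXrMqa23MjaIeLp0AUaIdmZVVmVGVFeHh4vbqKuFIDeZeKljEld2Znh3dlVGeHeJl3qZmIhUMWqIh4ZEM1ZEd4mIlkQ5mHZ5h3h4l2ZVVZp4hlU0QkQliIqrpjRKp0RoiXZnhld3ial5cjQ0QzQ2iau6lkRQ=="/>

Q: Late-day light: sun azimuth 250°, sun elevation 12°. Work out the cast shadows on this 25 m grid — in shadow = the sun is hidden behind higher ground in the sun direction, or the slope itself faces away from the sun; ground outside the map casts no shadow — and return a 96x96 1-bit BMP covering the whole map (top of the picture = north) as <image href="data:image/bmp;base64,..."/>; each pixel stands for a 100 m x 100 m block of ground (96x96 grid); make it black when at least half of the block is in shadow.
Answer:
<image width="96" height="96" href="data:image/bmp;base64,Qk2+BAAAAAAAAD4AAAAoAAAAYAAAAGAAAAABAAEAAAAAAIAEAAATCwAAEwsAAAIAAAAAAAAA////AAAAAAAAgAgAAAAOMAAAAAAAwBgAAAAfuAAAAAAAgAAAAAP//AAAAAAAwAAAAAP//AAAAAAAAAAAAAf//AAAAAAgAAAAAA//sAAAAAAgwAIAAB//4AAAAAAwgA4AAAn/8AAAAACwAB4AAAD/+AAAAABwABwAAAD74AAAAABwBgAAAAP/zAAAAAA5wABAAAH/zAAAAAA94AAAAAH/4ACAAAA/4AAAAAP/8ACAAAA/4AAAAAP/+AAAAAA/4AAAAAJ/+AAAAAA/8AAAAAD/+AAAAAB/+AAAAAH/+AAAAAB//AAAAAH/8AAAAAB//gAAAAH/8AAAAAD//gAAAAAPEAAAAAD//gAAAAAOAAAAAAH//gAAAAAPAAAAAAP//gAAAAAFAAAAAAfv/gAAAAAiAQAAAAfv/gAAAAB+AwAAAAfZfgDAAAB+wwAAAAcY/ADAAAB/wAAAAAd5/ADAAAB/gAQAAAd//AHAAAB/gAwAAAZ//gEAAAB/gBwAAAJ//gYAAAB/gAAAAAB5+AwAAAFvAgAAAAB58AwAAADAEAAAAAAb8gwgAACAAAnAAAEf8AwAAAAAAA2AAAMfAAAAAAAAQA8AAAMAAAAAAAAAwwYgAAIcAIIAAAAABw4wAAAcEOIAAAIAAAR4AAAcAPAAAAAAAAL4AABgAfgAAASAAAf4AAAAAfwAAACAAD/4AAAAAfgAAATAAD/wAAAAAeMAAAzgAD+AAAAAABsAAABgAj/AAAAAAA8AAAxwAA/wAAAAAB8AAA4wAD/wAACAAD8AAAAAAH/4AAAAAH+AAAAAAP/4AAAAAH/AAAYAAP/4AAAAAH/AAAcAAP/4AAAAAAfAAA+AAP/4AAAAAAeAAA+AAOfwAADAAAcAAA8AAO/AAADAAA4AAAwAAc+AAACAAA4IAAAAAccAAAIAAA4YAAAAAAIAAAEAAA44AAAAAAAAAAwAAA84AAAAAAAAAAQAAA/wAAAAAAAAAAgAAB/wAAAAAAAAAA8AAB/4AAAAAAEAAAMAAB/8AAAAAAAAAAAAAB/4AAAAAAIAAAAAAD/gAAAAAAcAAAAAAD+AAAAAAAMAAAAAAH/AQAAAAAAAMAAAAH/AAAAAAAAAOAYAAP/AAAAAAAAAMAYAAP+CAAgAAAAAMQAAAP8AAAAAACAAfgAAAP8AAAAAAOAAfAAAAP8AABAAAGAAMAAAAP8AAD4AAAAAMBgAAP8AAH4AAAAAADgAAP8AAH4AAAAAADAAAA4AAfwAAAAAAAAAAAAAAfgAAAAAAAAAAIAAA/gAAAAAAAAAAcAAAfgAAAAAA0QAIeAAAfAAAIAAB+AAYPAAAPAAAcAAA/AAAOAAAOAAAeAAA+AAAEAAAGAAA+AAB4AAAAAAA2AAA/AABgAAAgAAAWAAA/AAAAADAAAAAOAAA/gAAAADAAAAAfAAA/gAAAAAAAAAAPgAAfAAAEEAAAAAAPAAAeAAAAMAAAAAEPAAAMAAABIAAAAAEOAAAOGAADgAAAAAAAAAAOGAAHgAAAAAAAAMIAAAACgAAAgAAAAOMAAAAAA="/>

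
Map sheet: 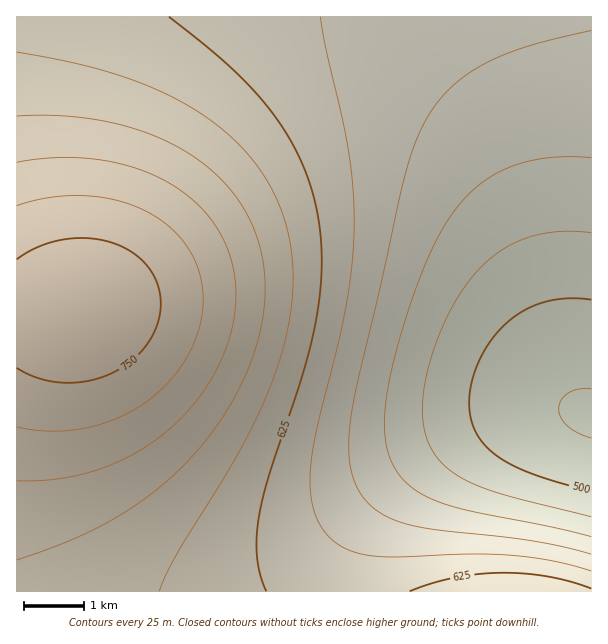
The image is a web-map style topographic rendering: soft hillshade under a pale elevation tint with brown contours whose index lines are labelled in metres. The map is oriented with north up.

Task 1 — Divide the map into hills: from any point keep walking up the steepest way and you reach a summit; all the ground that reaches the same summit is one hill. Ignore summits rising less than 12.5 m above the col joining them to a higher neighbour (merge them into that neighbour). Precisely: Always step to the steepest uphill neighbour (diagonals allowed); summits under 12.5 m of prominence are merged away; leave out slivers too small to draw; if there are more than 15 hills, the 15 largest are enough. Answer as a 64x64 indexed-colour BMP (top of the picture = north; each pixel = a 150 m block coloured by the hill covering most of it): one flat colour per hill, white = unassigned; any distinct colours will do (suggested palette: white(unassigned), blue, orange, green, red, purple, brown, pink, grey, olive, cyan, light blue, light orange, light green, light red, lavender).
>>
<image width="64" height="64" href="data:image/bmp;base64,Qk12CAAAAAAAAHYAAAAoAAAAQAAAAEAAAAABAAQAAAAAAAAIAAATCwAAEwsAABAAAAAAAAAA////ALR3HwAOf/8ALKAsACgn1gC9Z5QAS1aMAMJ34wB/f38AIr28AM++FwDox64AeLv/AIrfmACWmP8A1bDFABERERERERERERERERERERERESIiIiIiIiIiIiIiIiIiERERERERERERERERERERERERIiIiIiIiIiIiIiIiIiIREREREREREREREREREREREREiIiIiIiIiIiIiIiIiIhERERERERERERERERERERERERIiIiIiIiIiIiIiIiIiEREREREREREREREREREREREREiIiIiIiIiIiIiIiIiIRERERERERERERERERERERERERIiIiIiIiIiIiIiIiIhEREREREREREREREREREREREREiIiIiIiIiIiIiIiIiERERERERERERERERERERERERERIiIiIiIiIiIiIiIiIREREREREREREREREREREREREREiIiIiIiIiIiIiIiIhERERERERERERERERERERERERERIiIiIiIiIiIiIiIiERERERERERERERERERERERERERESIiIiIiIiIiIiIiIREREREREREREREREREREREREREREiIiIiIiIiIiIiIhERERERERERERERERERERERERERERIiIiIiIiIiIiIiERERERERERERERERERERERERERERESIiIiIiIiIiIiIREREREREREREREREREREREREREREREiIiIiIiIiIiIhEREREREREREREREREREREREREREREREiIiIiIiIiIiERERERERERERERERERERERERERERERERIiIiIiIiIiIRERERERERERERERERERERERERERERERERIiIiIiIiIhERERERERERERERERERERERERERERERERERIiIiIiIiEREREREREREREREREREREREREREREREREREREiIiIiIRERERERERERERERERERERERERERERERERERERERERERERERERERERERERERERERERERERERERERERERERERERERERERERERERERERERERERERERERERERERERERERERERERERERERERERERERERERERERERERERERERERERERERERERERERERERERERERERERERERERERERERERERERERERERERERERERERERERERERERERERERERERERERERERERERERERERERERERERERERERERERERERERERERERERERERERERERERERERERERERERERERERERERERERERERERERERERERERERERERERERERERERERERERERERERERERERERERERERERERERERERERERERERERERERERERERERERERERERERERERERERERERERERERERERERERERERERERERERERERERERERERERERERERERERERERERERERERERERERERERERERERERERERERERERERERERERERERERERERERERERERERERERERERERERERERERERERERERERERERERERERERERERERERERERERERERERERERERERERERERERERERERERERERERERERERERERERERERERERERERERERERERERERERERERERERERERERERERERERERERERERERERERERERERERERERERERERERERERERERERERERERERERERERERERERERERERERERERERERERERERERERERERERERERERERERERERERERERERERERERERERERERERERERERERERERERERERERERERERERERERERERERERERERERERERERERERERERERERERERERERERERERERERERERERERERERERERERERERERERERERERERERERERERERERERERERERERERERERERERERERERERERERERERERERERERERERERERERERERERERERERERERERERERERERERERERERERERERERERERERERERERERERERERERERERERERERERERERERERERERERERERERERERERERERERERERERERERERERERERERERERERERERERERERERERERERERERERERERERERERERERERERERERERERERERERERERERERERERERERERERERERERERERERERERERERERERERERERERERERERERERERERERERERERERERERERERERERERERERERERERERERERERERERERERERERERERERERERERERERERERERERERERERERERERERERERERERERERERERERERERERERERERERERERERERERERERERERERERERERERERERERERERERERERERERERERERERERERERERERERERERERERERERERERERERERERERERERERERERERERERERERERERERERERERERERERERERERERERERERERERERERERERERERERERERERERERERERERERERERERERERERERERERERERERERERERERERERERERERERERERERERERERERERERERERERERERERERERERERERERERERERERERERERERERERERERERERERERERERERERERERERERERERERERERERERERERERERERERERERERERERERERERERERERERERERERERERERERERERERERERERERERERERERERERERERERERERERERERERERERERERERERERERERERERERERERERERERERERERER"/>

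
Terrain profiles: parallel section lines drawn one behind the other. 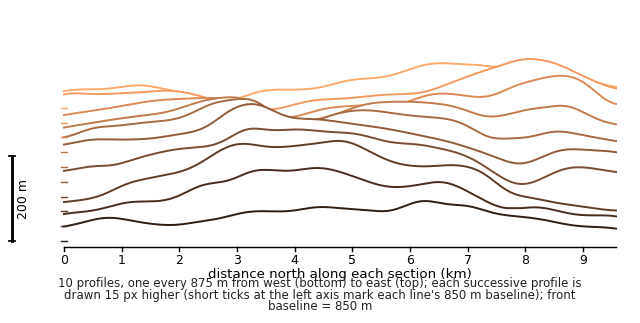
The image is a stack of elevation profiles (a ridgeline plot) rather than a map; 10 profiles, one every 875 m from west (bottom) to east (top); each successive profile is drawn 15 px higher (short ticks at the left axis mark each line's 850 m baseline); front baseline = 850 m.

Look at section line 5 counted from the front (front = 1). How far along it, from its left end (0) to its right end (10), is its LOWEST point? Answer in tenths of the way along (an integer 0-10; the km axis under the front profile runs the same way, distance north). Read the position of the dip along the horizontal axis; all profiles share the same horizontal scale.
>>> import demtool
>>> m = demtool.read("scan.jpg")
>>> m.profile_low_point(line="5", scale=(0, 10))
8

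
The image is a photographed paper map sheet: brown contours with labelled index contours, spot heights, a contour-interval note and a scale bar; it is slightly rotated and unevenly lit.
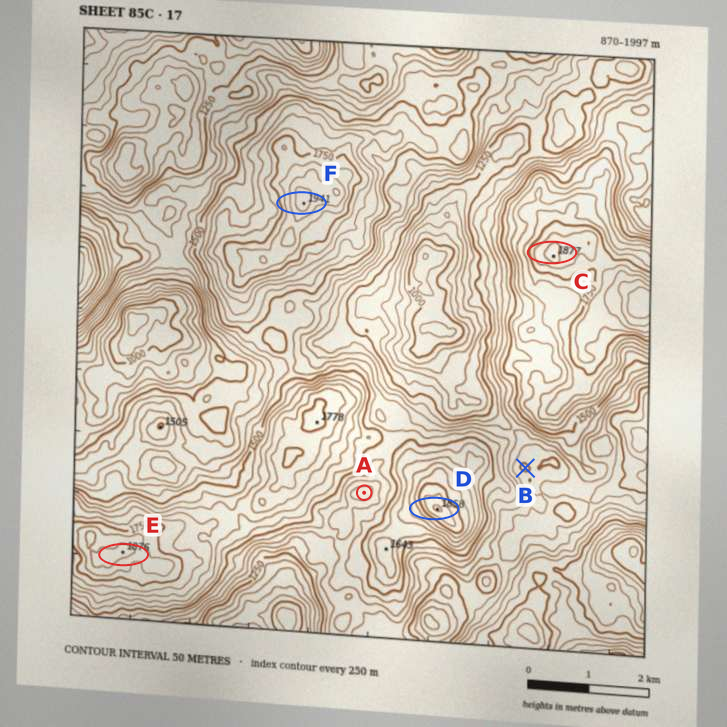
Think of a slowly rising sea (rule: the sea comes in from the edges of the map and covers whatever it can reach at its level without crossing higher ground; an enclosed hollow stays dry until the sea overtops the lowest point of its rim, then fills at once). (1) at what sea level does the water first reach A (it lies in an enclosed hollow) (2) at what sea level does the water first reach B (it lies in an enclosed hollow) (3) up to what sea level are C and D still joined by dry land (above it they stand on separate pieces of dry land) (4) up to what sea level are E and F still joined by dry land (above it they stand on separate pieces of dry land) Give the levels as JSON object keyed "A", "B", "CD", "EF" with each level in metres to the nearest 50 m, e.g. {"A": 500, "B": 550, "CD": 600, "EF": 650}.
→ {"A": 1400, "B": 1300, "CD": 1350, "EF": 1450}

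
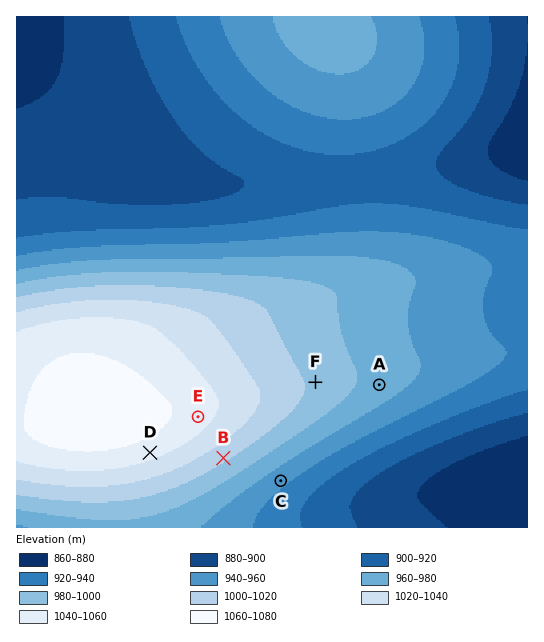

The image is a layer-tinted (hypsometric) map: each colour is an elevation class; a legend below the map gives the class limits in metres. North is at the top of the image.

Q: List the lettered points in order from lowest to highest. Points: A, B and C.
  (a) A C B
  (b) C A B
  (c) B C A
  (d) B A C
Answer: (b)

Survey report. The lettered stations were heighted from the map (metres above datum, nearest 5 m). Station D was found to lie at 1050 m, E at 1050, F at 995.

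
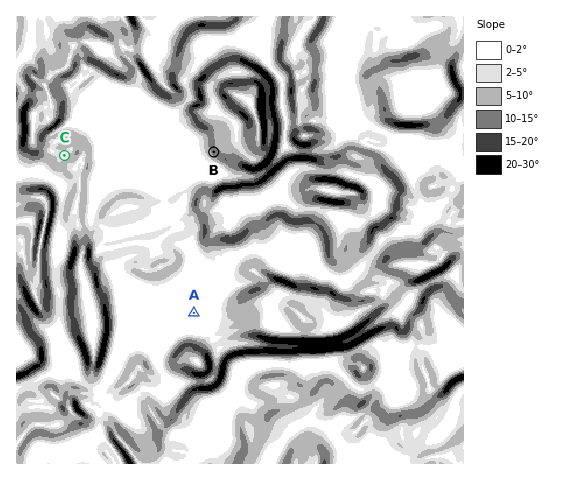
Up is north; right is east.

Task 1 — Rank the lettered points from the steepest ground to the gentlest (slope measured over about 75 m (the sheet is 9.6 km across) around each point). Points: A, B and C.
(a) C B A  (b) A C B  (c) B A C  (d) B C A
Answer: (d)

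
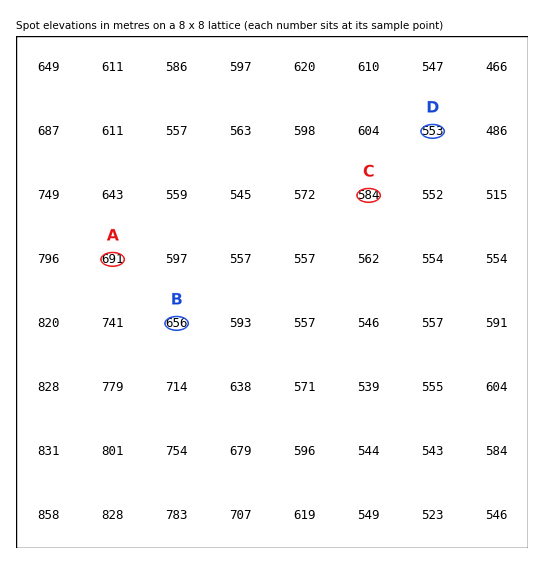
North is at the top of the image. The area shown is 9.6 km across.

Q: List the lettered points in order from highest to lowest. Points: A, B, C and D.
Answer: A B C D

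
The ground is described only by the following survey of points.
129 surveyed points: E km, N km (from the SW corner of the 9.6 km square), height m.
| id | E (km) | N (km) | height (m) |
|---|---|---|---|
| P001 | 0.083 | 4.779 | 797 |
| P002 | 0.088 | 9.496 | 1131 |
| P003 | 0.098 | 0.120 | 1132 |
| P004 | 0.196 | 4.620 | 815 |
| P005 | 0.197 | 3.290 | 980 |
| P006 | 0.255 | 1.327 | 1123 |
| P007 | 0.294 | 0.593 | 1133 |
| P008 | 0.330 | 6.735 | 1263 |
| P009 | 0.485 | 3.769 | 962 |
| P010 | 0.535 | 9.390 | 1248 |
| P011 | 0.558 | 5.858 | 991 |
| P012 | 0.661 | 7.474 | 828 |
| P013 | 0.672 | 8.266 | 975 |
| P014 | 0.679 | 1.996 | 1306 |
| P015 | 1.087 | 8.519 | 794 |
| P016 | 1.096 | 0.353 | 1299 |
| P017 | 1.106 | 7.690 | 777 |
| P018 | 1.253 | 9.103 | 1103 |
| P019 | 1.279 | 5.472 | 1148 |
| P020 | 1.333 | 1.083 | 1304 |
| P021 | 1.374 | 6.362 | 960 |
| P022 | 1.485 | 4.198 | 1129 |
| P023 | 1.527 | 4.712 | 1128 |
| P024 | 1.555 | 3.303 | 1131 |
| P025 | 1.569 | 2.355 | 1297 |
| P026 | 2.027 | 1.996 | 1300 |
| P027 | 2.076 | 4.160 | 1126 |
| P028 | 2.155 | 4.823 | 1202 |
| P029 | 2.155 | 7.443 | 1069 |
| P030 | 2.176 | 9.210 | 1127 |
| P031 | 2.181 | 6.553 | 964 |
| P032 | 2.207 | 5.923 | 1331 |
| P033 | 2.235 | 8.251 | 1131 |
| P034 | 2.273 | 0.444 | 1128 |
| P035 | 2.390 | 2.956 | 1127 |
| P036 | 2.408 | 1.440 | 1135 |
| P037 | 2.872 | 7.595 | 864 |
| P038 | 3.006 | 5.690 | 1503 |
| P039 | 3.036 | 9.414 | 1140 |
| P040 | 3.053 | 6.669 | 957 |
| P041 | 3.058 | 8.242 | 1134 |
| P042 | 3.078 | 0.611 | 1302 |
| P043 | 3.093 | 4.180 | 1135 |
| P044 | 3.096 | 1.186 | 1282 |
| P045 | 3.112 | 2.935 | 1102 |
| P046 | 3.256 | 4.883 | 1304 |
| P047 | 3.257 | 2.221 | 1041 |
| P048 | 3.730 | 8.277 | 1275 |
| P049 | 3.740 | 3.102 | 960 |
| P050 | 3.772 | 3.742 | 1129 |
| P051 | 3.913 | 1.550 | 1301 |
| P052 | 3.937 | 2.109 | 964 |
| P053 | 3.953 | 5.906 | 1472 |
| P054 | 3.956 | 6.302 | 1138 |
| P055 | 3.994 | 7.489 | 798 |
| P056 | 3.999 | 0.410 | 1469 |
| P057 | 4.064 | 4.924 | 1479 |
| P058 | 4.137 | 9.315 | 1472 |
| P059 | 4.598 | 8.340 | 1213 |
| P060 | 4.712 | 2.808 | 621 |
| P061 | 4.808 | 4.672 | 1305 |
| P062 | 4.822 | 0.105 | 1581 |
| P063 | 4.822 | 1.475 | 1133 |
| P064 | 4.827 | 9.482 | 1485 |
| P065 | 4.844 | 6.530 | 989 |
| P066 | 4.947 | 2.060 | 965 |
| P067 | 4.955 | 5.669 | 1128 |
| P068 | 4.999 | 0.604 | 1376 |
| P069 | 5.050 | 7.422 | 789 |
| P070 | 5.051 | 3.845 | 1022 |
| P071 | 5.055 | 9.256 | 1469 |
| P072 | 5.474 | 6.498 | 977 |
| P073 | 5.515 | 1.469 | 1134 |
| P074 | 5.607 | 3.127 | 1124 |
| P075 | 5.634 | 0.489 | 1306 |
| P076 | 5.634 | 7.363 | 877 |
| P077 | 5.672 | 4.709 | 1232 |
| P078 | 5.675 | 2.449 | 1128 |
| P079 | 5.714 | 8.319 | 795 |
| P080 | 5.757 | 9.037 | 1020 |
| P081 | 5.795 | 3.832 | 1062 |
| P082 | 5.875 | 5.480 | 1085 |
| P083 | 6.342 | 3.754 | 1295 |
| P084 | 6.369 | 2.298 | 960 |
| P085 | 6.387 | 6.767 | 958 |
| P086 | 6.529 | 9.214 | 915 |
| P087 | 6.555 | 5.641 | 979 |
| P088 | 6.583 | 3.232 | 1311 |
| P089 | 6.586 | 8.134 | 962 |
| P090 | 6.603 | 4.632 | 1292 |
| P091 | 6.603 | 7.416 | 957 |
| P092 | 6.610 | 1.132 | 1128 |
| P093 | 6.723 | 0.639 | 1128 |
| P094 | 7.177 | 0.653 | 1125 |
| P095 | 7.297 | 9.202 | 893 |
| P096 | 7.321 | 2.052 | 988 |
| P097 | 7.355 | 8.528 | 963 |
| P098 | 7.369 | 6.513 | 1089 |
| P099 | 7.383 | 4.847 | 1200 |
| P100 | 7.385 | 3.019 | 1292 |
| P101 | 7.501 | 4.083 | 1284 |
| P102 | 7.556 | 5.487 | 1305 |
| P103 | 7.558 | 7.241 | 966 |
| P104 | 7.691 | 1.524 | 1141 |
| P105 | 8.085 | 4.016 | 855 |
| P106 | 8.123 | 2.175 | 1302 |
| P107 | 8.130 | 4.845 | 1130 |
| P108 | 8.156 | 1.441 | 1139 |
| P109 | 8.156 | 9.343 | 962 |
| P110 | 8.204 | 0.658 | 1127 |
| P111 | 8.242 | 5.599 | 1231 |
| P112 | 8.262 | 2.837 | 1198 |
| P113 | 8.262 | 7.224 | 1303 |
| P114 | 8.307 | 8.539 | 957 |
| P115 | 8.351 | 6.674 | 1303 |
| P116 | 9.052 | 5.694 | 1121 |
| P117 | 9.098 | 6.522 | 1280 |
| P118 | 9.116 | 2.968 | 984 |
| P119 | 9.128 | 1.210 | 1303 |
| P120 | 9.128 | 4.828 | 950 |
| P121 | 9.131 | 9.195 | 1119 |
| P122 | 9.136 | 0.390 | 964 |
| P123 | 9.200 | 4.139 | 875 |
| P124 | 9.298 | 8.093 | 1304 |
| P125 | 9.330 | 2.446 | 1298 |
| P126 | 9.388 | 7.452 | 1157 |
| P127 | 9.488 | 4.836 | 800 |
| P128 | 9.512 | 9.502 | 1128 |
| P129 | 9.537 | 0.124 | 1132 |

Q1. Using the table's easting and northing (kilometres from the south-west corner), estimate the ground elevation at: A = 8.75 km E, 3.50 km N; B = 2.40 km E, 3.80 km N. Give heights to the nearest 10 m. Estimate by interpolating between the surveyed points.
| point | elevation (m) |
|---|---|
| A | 810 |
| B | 1120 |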